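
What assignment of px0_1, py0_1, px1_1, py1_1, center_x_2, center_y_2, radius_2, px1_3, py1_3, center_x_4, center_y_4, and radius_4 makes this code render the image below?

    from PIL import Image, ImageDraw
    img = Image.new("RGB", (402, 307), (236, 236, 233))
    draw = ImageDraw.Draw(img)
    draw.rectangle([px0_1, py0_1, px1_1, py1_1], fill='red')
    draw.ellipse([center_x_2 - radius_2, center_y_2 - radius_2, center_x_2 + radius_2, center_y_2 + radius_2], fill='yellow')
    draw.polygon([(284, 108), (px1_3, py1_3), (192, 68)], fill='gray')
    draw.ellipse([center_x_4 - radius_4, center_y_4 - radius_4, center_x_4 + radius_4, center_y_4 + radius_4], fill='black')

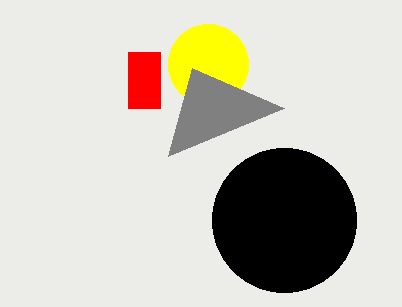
px0_1 = 128
py0_1 = 52
px1_1 = 160
py1_1 = 108
center_x_2 = 208
center_y_2 = 64
radius_2 = 40
px1_3 = 168
py1_3 = 156
center_x_4 = 284
center_y_4 = 220
radius_4 = 72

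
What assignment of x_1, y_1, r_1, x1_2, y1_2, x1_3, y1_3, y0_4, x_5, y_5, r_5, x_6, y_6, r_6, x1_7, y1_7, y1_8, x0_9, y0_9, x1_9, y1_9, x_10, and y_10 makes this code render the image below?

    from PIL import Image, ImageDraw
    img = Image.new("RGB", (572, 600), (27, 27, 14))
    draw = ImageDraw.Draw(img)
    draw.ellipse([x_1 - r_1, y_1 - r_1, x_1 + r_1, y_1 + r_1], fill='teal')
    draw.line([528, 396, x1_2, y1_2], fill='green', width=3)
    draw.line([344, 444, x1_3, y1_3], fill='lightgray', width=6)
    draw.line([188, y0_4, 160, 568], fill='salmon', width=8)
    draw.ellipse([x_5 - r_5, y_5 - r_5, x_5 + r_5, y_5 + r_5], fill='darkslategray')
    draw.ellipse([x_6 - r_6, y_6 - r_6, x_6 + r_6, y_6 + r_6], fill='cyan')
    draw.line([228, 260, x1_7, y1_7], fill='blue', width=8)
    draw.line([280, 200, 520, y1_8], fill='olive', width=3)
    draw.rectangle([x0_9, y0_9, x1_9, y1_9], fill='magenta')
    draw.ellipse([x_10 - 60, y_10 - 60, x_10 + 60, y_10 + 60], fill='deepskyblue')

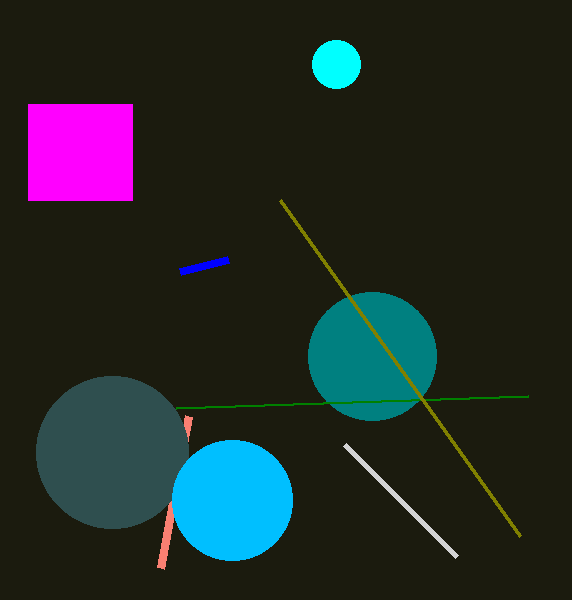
x_1 = 372
y_1 = 356
r_1 = 64
x1_2 = 176
y1_2 = 408
x1_3 = 456
y1_3 = 556
y0_4 = 416
x_5 = 112
y_5 = 452
r_5 = 76
x_6 = 336
y_6 = 64
r_6 = 24
x1_7 = 180
y1_7 = 272
y1_8 = 536
x0_9 = 28
y0_9 = 104
x1_9 = 132
y1_9 = 200
x_10 = 232
y_10 = 500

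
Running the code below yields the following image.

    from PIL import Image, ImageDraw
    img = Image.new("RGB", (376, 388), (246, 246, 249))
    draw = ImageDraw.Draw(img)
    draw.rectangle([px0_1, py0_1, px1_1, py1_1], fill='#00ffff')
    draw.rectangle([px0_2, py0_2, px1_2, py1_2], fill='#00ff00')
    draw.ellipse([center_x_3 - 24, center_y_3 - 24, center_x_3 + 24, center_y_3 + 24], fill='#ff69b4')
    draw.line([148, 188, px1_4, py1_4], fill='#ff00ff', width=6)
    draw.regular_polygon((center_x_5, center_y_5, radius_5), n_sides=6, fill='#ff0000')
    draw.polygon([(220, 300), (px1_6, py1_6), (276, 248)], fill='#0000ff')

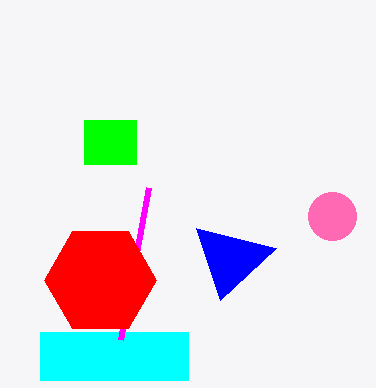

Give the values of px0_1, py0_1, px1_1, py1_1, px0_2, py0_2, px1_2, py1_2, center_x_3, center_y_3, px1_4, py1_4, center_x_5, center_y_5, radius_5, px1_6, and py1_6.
px0_1 = 40, py0_1 = 332, px1_1 = 188, py1_1 = 380, px0_2 = 84, py0_2 = 120, px1_2 = 136, py1_2 = 164, center_x_3 = 332, center_y_3 = 216, px1_4 = 120, py1_4 = 340, center_x_5 = 100, center_y_5 = 280, radius_5 = 56, px1_6 = 196, py1_6 = 228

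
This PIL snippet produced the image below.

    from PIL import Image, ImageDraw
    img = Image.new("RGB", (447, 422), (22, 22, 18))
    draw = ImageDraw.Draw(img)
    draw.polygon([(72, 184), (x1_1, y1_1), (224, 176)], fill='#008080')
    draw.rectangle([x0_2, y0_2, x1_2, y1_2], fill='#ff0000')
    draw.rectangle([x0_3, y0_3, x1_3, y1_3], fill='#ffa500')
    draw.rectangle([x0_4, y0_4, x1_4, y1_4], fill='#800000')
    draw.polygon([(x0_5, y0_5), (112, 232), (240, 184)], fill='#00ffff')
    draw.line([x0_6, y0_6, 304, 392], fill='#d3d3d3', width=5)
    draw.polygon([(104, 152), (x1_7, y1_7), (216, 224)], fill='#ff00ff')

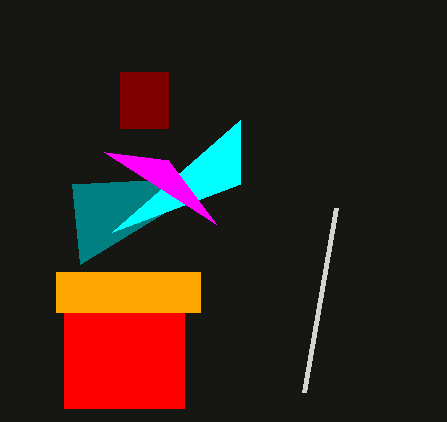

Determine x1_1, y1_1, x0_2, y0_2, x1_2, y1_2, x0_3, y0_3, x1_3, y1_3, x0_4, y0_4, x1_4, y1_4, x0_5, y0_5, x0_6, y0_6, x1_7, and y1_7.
x1_1 = 80; y1_1 = 264; x0_2 = 64; y0_2 = 272; x1_2 = 184; y1_2 = 408; x0_3 = 56; y0_3 = 272; x1_3 = 200; y1_3 = 312; x0_4 = 120; y0_4 = 72; x1_4 = 168; y1_4 = 128; x0_5 = 240; y0_5 = 120; x0_6 = 336; y0_6 = 208; x1_7 = 168; y1_7 = 160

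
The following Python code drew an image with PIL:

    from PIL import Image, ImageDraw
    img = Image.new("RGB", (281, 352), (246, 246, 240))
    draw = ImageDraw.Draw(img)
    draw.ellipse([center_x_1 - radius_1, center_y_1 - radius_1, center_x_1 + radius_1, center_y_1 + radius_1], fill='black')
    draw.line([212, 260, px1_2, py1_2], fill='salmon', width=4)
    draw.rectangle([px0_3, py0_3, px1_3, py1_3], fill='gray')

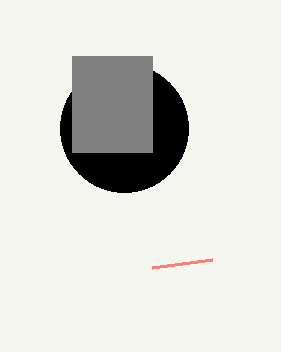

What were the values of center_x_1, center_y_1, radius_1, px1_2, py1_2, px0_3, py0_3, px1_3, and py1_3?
center_x_1 = 124; center_y_1 = 128; radius_1 = 64; px1_2 = 152; py1_2 = 268; px0_3 = 72; py0_3 = 56; px1_3 = 152; py1_3 = 152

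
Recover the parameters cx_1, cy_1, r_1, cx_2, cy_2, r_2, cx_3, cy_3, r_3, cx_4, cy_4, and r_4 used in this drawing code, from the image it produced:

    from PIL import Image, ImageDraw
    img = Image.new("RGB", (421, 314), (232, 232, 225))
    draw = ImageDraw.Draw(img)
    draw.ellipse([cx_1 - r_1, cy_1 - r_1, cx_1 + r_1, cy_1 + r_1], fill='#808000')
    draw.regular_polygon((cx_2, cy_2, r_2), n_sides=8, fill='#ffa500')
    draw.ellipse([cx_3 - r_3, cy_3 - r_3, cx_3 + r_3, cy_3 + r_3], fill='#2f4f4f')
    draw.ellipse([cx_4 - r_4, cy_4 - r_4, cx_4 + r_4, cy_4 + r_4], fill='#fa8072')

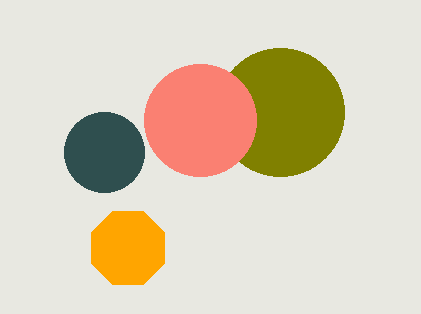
cx_1 = 280; cy_1 = 112; r_1 = 64; cx_2 = 128; cy_2 = 248; r_2 = 40; cx_3 = 104; cy_3 = 152; r_3 = 40; cx_4 = 200; cy_4 = 120; r_4 = 56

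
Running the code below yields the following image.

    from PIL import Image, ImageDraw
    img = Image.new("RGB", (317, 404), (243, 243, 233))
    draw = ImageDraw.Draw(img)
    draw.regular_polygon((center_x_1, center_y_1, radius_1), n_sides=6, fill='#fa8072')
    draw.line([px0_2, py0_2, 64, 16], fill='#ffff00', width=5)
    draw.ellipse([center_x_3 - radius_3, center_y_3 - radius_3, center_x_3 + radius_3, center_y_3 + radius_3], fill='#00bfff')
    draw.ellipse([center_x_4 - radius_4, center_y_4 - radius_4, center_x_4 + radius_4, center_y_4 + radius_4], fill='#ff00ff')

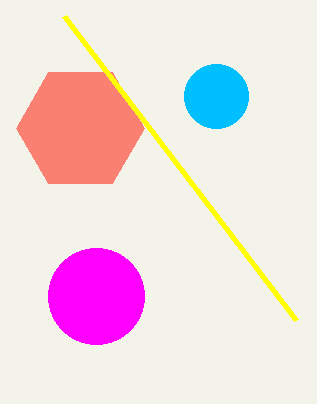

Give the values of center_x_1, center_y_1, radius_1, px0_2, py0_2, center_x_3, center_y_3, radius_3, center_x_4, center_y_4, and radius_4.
center_x_1 = 80
center_y_1 = 128
radius_1 = 64
px0_2 = 296
py0_2 = 320
center_x_3 = 216
center_y_3 = 96
radius_3 = 32
center_x_4 = 96
center_y_4 = 296
radius_4 = 48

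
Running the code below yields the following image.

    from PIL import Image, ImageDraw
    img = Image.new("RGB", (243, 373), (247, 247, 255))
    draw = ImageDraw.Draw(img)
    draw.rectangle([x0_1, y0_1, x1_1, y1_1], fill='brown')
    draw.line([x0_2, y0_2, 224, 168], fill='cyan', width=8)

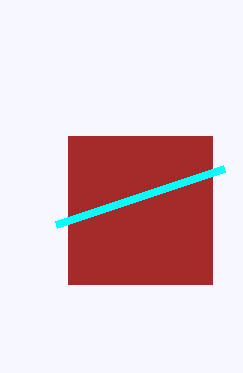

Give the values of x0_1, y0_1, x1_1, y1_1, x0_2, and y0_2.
x0_1 = 68
y0_1 = 136
x1_1 = 212
y1_1 = 284
x0_2 = 56
y0_2 = 224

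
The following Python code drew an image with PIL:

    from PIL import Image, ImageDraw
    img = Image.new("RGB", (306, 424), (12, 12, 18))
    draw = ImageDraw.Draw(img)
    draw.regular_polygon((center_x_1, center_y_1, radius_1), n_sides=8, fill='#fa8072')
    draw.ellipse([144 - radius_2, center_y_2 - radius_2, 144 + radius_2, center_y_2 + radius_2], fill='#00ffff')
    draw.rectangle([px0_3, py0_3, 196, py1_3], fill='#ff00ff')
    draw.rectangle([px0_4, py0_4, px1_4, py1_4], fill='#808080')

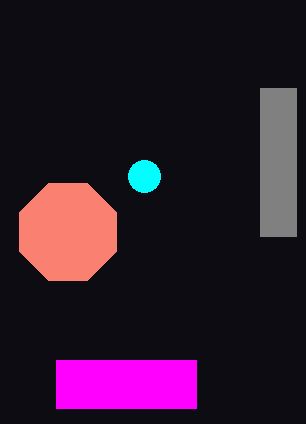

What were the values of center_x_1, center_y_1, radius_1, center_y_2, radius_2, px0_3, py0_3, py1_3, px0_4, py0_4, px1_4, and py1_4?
center_x_1 = 68, center_y_1 = 232, radius_1 = 52, center_y_2 = 176, radius_2 = 16, px0_3 = 56, py0_3 = 360, py1_3 = 408, px0_4 = 260, py0_4 = 88, px1_4 = 296, py1_4 = 236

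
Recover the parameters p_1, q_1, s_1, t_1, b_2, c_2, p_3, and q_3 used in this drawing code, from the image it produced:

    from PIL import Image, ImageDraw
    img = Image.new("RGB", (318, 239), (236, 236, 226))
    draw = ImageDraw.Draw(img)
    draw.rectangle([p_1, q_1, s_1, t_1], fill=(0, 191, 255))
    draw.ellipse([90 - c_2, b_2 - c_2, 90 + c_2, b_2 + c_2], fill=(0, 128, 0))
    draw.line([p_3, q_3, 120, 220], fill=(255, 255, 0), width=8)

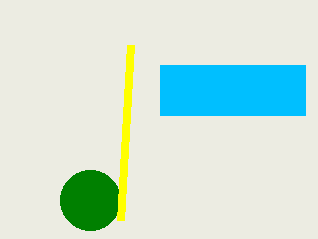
p_1 = 160, q_1 = 65, s_1 = 305, t_1 = 115, b_2 = 200, c_2 = 30, p_3 = 130, q_3 = 45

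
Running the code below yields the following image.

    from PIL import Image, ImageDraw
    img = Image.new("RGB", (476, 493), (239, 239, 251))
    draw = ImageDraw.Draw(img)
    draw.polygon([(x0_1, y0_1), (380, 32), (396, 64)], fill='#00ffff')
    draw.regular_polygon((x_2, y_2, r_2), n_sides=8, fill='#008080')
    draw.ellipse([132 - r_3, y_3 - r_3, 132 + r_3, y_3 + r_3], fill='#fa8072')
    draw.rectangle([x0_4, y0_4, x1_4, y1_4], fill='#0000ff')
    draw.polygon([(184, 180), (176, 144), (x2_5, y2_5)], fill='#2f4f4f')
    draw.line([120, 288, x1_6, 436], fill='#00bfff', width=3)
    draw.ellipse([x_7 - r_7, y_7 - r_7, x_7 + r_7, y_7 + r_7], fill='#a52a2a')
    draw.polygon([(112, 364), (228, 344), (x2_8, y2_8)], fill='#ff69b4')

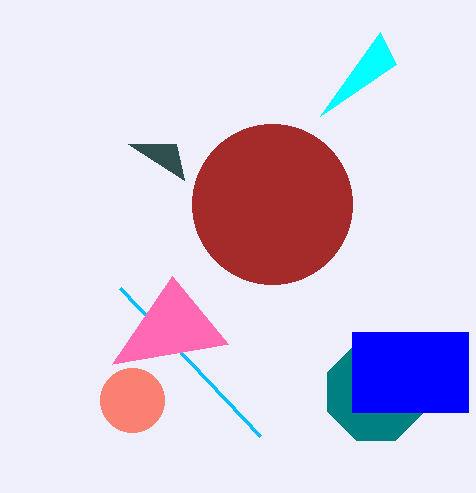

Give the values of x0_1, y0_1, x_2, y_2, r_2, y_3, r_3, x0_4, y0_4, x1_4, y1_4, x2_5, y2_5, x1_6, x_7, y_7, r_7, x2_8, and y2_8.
x0_1 = 320
y0_1 = 116
x_2 = 376
y_2 = 392
r_2 = 52
y_3 = 400
r_3 = 32
x0_4 = 352
y0_4 = 332
x1_4 = 468
y1_4 = 412
x2_5 = 128
y2_5 = 144
x1_6 = 260
x_7 = 272
y_7 = 204
r_7 = 80
x2_8 = 172
y2_8 = 276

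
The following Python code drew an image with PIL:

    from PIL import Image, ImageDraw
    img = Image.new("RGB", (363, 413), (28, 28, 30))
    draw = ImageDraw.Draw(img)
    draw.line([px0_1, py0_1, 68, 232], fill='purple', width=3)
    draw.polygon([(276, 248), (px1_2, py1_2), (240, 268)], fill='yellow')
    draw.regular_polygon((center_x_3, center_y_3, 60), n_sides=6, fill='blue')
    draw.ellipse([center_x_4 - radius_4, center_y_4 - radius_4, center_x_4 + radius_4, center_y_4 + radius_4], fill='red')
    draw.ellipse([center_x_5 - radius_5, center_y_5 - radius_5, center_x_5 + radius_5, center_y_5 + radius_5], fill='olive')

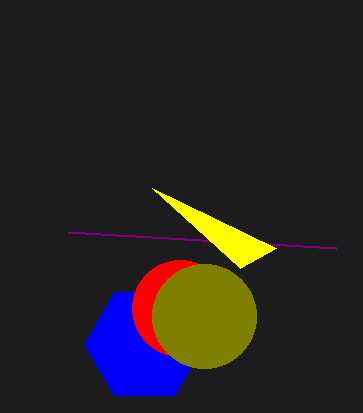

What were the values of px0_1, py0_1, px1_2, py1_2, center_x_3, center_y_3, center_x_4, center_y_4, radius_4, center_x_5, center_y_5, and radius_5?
px0_1 = 336, py0_1 = 248, px1_2 = 152, py1_2 = 188, center_x_3 = 144, center_y_3 = 344, center_x_4 = 180, center_y_4 = 308, radius_4 = 48, center_x_5 = 204, center_y_5 = 316, radius_5 = 52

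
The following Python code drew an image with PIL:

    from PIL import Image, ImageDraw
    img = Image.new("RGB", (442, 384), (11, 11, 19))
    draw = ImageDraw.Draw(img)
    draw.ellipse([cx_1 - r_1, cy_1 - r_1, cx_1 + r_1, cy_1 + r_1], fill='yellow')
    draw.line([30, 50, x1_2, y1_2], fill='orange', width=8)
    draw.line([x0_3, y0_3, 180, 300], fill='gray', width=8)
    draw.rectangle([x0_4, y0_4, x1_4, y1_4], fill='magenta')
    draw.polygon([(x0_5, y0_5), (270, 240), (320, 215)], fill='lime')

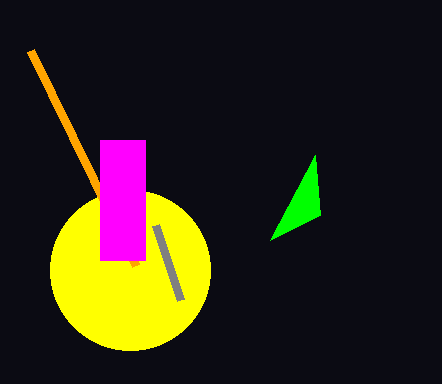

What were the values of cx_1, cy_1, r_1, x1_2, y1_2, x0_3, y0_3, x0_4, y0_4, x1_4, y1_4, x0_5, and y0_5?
cx_1 = 130; cy_1 = 270; r_1 = 80; x1_2 = 135; y1_2 = 265; x0_3 = 155; y0_3 = 225; x0_4 = 100; y0_4 = 140; x1_4 = 145; y1_4 = 260; x0_5 = 315; y0_5 = 155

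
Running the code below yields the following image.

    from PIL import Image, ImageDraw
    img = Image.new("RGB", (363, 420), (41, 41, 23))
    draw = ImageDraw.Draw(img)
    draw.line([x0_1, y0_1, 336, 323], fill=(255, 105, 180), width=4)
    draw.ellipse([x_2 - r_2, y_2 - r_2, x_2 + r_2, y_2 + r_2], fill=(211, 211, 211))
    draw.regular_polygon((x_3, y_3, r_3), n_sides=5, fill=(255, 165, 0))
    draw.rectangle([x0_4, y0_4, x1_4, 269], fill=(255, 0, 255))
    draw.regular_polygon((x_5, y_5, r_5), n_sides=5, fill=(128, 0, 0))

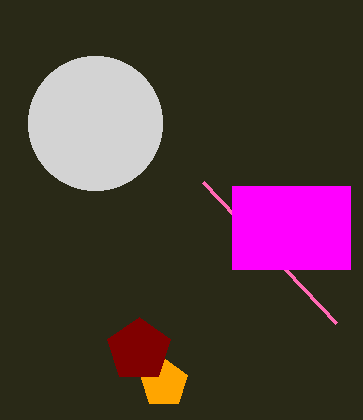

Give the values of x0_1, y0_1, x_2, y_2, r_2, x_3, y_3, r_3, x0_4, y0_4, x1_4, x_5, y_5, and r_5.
x0_1 = 203; y0_1 = 182; x_2 = 95; y_2 = 123; r_2 = 67; x_3 = 164; y_3 = 383; r_3 = 25; x0_4 = 232; y0_4 = 186; x1_4 = 350; x_5 = 139; y_5 = 350; r_5 = 33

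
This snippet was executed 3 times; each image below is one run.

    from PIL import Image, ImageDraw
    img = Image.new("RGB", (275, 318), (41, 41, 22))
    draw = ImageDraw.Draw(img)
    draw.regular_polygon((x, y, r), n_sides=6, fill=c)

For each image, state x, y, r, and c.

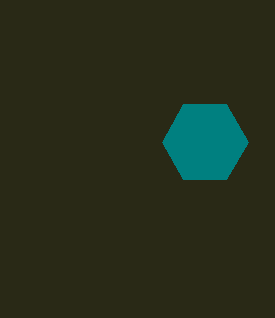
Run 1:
x = 205; y = 142; r = 43; c = 'teal'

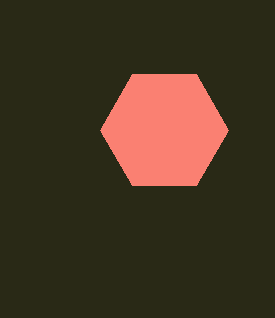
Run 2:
x = 164; y = 130; r = 64; c = 'salmon'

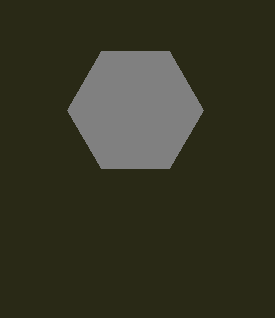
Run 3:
x = 135
y = 110
r = 68
c = 'gray'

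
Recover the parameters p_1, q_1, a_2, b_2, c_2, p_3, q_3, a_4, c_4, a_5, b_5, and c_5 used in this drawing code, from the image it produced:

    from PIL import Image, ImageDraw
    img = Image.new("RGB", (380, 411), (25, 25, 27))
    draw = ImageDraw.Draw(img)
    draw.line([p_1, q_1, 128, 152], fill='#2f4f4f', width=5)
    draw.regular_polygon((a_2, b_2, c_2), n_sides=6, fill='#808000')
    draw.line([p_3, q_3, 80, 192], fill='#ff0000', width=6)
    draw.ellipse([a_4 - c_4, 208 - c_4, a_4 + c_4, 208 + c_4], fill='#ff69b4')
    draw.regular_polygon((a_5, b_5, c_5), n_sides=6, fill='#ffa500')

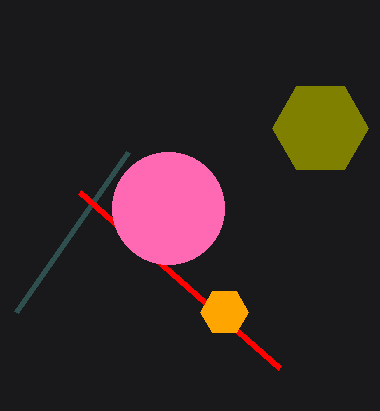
p_1 = 16; q_1 = 312; a_2 = 320; b_2 = 128; c_2 = 48; p_3 = 280; q_3 = 368; a_4 = 168; c_4 = 56; a_5 = 224; b_5 = 312; c_5 = 24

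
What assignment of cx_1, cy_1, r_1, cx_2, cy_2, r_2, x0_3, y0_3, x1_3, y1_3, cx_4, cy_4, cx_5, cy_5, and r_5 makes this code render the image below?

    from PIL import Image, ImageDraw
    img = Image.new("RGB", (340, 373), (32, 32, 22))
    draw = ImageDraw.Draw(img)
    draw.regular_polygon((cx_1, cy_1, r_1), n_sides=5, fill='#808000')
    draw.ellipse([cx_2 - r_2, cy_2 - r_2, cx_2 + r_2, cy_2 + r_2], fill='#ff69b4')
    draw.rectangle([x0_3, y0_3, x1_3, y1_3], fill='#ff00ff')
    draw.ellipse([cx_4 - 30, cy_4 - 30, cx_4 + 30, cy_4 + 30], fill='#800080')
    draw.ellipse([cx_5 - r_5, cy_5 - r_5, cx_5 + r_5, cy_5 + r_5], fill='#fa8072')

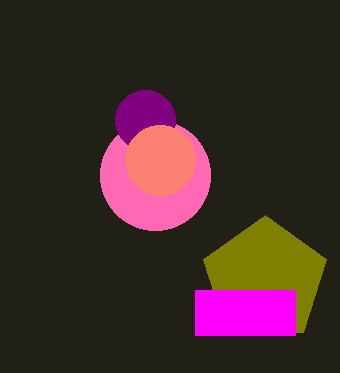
cx_1 = 265
cy_1 = 280
r_1 = 65
cx_2 = 155
cy_2 = 175
r_2 = 55
x0_3 = 195
y0_3 = 290
x1_3 = 295
y1_3 = 335
cx_4 = 145
cy_4 = 120
cx_5 = 160
cy_5 = 160
r_5 = 35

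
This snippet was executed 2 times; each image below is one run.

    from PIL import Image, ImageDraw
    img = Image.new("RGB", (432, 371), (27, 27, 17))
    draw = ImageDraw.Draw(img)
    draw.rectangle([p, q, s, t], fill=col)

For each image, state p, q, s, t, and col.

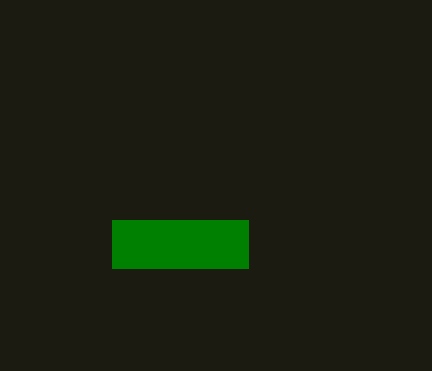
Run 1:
p = 112; q = 220; s = 248; t = 268; col = 'green'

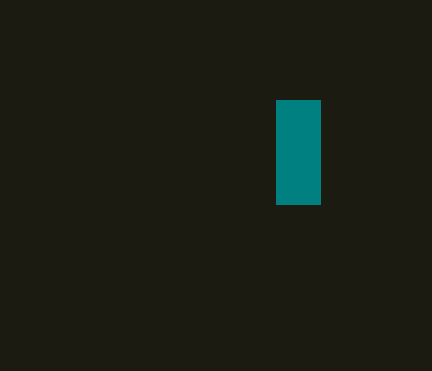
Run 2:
p = 276; q = 100; s = 320; t = 204; col = 'teal'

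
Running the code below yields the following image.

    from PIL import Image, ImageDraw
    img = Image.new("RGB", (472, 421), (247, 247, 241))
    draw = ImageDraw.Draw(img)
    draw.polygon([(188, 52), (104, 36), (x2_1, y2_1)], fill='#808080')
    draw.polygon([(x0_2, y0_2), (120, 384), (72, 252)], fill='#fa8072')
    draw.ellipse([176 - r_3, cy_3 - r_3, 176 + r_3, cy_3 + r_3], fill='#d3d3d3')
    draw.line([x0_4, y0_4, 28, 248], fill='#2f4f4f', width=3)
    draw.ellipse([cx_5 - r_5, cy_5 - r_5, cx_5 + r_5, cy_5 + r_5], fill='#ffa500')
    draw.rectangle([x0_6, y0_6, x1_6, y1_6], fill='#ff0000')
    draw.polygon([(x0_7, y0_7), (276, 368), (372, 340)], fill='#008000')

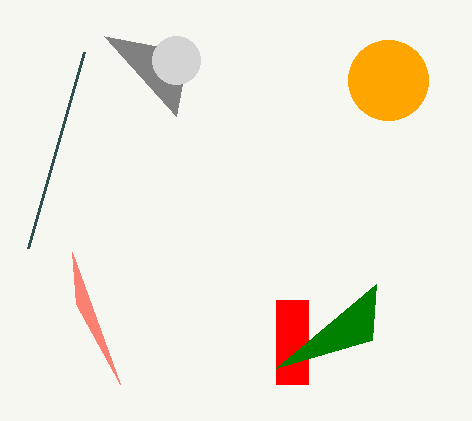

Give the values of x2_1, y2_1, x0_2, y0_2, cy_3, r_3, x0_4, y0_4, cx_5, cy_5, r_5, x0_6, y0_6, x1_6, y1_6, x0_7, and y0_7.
x2_1 = 176; y2_1 = 116; x0_2 = 76; y0_2 = 304; cy_3 = 60; r_3 = 24; x0_4 = 84; y0_4 = 52; cx_5 = 388; cy_5 = 80; r_5 = 40; x0_6 = 276; y0_6 = 300; x1_6 = 308; y1_6 = 384; x0_7 = 376; y0_7 = 284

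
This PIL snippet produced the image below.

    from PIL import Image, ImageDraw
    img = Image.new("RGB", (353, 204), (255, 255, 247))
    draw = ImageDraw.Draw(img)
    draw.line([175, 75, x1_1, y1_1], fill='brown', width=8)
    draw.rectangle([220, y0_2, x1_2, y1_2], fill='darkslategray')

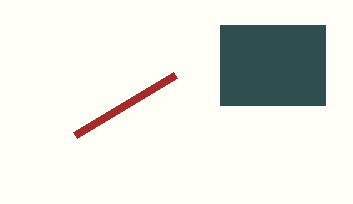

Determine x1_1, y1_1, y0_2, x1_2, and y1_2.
x1_1 = 75, y1_1 = 135, y0_2 = 25, x1_2 = 325, y1_2 = 105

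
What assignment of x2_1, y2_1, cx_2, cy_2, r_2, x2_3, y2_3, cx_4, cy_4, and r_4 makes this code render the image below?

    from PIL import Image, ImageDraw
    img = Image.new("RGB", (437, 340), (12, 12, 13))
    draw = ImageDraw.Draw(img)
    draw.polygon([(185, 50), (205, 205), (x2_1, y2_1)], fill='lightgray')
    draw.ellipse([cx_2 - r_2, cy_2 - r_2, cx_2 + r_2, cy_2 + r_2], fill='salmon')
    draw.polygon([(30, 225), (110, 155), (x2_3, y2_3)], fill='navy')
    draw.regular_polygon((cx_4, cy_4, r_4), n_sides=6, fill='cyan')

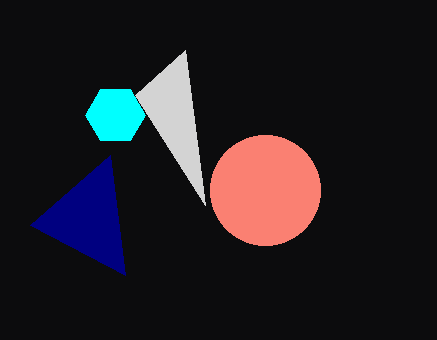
x2_1 = 135
y2_1 = 95
cx_2 = 265
cy_2 = 190
r_2 = 55
x2_3 = 125
y2_3 = 275
cx_4 = 115
cy_4 = 115
r_4 = 30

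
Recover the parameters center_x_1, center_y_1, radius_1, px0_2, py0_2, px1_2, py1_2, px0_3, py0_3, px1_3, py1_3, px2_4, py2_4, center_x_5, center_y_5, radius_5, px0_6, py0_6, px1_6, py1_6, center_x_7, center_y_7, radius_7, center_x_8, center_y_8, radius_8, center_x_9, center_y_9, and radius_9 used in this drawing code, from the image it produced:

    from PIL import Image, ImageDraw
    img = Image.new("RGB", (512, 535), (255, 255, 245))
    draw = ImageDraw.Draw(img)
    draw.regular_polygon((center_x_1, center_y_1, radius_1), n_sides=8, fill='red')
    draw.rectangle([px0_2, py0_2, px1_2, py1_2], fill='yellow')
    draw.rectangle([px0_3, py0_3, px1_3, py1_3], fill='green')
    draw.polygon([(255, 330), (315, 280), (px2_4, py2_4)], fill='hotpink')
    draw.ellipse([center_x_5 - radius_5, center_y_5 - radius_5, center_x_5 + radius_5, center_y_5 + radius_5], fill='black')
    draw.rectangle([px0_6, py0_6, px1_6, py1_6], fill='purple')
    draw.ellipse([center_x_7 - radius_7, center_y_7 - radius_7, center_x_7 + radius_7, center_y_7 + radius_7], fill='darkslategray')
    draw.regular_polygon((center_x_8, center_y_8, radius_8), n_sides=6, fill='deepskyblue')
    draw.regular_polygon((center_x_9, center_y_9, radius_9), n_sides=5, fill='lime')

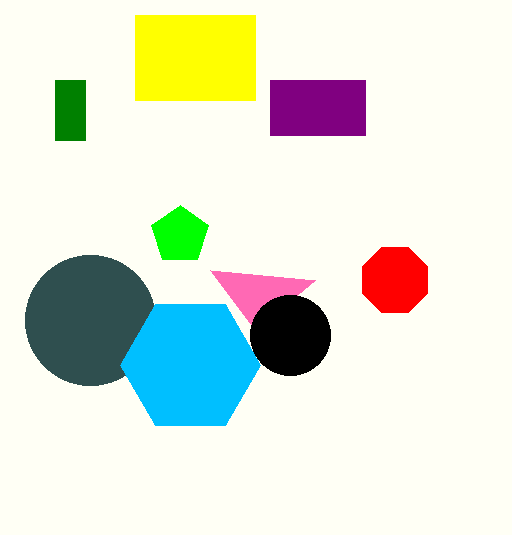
center_x_1 = 395
center_y_1 = 280
radius_1 = 35
px0_2 = 135
py0_2 = 15
px1_2 = 255
py1_2 = 100
px0_3 = 55
py0_3 = 80
px1_3 = 85
py1_3 = 140
px2_4 = 210
py2_4 = 270
center_x_5 = 290
center_y_5 = 335
radius_5 = 40
px0_6 = 270
py0_6 = 80
px1_6 = 365
py1_6 = 135
center_x_7 = 90
center_y_7 = 320
radius_7 = 65
center_x_8 = 190
center_y_8 = 365
radius_8 = 70
center_x_9 = 180
center_y_9 = 235
radius_9 = 30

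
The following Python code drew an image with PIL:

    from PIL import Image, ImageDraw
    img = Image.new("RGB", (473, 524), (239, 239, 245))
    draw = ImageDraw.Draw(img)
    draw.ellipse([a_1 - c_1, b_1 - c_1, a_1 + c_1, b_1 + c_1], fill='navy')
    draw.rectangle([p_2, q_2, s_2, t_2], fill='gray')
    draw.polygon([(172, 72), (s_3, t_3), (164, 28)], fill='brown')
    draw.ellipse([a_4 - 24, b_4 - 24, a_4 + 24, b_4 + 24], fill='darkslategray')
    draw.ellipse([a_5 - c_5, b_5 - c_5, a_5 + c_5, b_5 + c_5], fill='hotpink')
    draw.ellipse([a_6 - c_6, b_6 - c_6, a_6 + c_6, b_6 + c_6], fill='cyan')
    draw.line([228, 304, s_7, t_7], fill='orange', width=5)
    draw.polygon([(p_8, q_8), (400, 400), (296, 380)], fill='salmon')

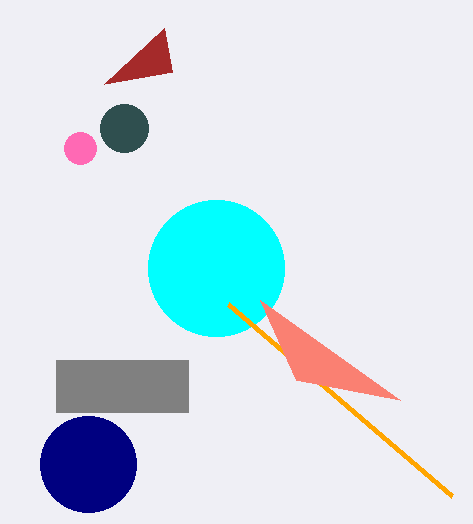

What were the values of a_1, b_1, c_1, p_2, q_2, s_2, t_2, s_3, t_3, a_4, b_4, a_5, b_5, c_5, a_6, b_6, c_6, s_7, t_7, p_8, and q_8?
a_1 = 88
b_1 = 464
c_1 = 48
p_2 = 56
q_2 = 360
s_2 = 188
t_2 = 412
s_3 = 104
t_3 = 84
a_4 = 124
b_4 = 128
a_5 = 80
b_5 = 148
c_5 = 16
a_6 = 216
b_6 = 268
c_6 = 68
s_7 = 452
t_7 = 496
p_8 = 260
q_8 = 300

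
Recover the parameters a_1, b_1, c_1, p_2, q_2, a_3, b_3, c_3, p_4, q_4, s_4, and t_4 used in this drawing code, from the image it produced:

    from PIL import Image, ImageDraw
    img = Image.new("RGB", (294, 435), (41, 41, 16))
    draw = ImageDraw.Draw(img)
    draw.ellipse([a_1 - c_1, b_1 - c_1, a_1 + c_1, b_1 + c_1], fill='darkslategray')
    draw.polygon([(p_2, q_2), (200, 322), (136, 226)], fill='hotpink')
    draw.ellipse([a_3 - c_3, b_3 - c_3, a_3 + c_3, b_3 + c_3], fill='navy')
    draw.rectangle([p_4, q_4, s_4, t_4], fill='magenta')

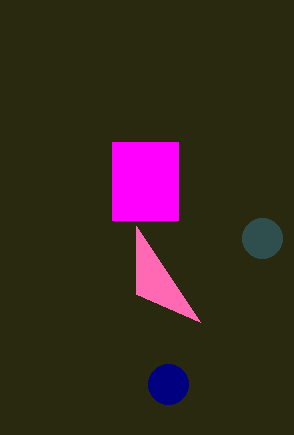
a_1 = 262; b_1 = 238; c_1 = 20; p_2 = 136; q_2 = 294; a_3 = 168; b_3 = 384; c_3 = 20; p_4 = 112; q_4 = 142; s_4 = 178; t_4 = 220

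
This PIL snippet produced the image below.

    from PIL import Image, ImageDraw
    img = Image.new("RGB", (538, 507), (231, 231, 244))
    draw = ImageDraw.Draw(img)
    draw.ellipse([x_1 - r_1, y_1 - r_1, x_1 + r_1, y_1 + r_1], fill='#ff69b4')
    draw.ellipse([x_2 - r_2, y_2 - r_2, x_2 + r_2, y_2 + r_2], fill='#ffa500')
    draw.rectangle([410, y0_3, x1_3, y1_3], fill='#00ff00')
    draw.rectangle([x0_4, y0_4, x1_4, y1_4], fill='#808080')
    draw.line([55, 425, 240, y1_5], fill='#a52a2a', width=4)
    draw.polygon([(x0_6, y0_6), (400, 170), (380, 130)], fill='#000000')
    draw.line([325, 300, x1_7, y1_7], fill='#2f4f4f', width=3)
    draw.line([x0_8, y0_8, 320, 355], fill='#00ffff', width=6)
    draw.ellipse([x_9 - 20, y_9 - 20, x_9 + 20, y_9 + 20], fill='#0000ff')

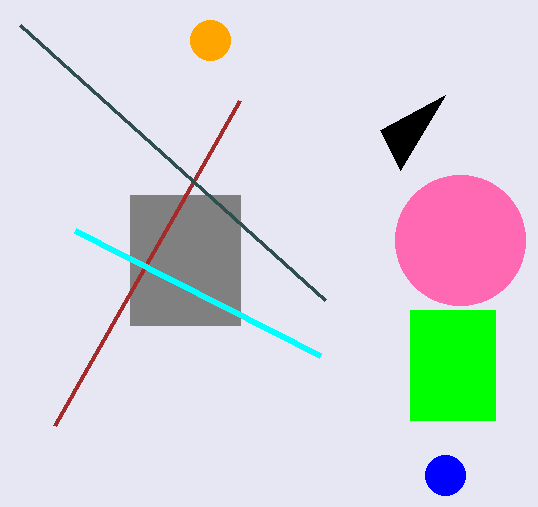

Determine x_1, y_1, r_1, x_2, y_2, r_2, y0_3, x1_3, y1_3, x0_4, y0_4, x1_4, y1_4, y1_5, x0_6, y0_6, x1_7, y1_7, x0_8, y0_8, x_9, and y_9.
x_1 = 460
y_1 = 240
r_1 = 65
x_2 = 210
y_2 = 40
r_2 = 20
y0_3 = 310
x1_3 = 495
y1_3 = 420
x0_4 = 130
y0_4 = 195
x1_4 = 240
y1_4 = 325
y1_5 = 100
x0_6 = 445
y0_6 = 95
x1_7 = 20
y1_7 = 25
x0_8 = 75
y0_8 = 230
x_9 = 445
y_9 = 475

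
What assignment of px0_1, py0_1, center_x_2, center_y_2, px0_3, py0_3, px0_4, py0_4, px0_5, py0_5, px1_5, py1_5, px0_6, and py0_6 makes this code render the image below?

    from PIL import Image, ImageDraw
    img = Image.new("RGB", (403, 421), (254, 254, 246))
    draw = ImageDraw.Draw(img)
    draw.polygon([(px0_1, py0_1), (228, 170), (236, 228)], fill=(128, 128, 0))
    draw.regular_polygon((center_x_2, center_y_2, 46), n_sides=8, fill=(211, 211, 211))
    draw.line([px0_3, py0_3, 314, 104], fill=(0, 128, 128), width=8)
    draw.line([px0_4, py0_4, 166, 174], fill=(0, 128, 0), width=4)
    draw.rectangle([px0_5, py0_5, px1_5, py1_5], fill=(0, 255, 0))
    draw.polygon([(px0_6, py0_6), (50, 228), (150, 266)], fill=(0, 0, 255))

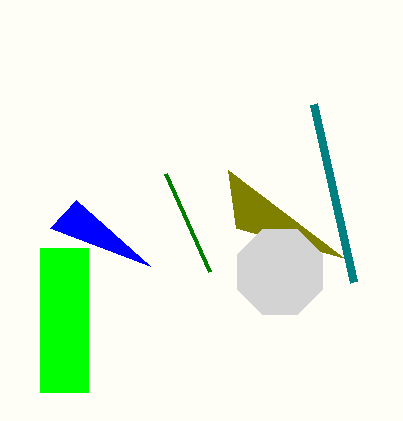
px0_1 = 344, py0_1 = 258, center_x_2 = 280, center_y_2 = 272, px0_3 = 354, py0_3 = 282, px0_4 = 210, py0_4 = 272, px0_5 = 40, py0_5 = 248, px1_5 = 88, py1_5 = 392, px0_6 = 76, py0_6 = 200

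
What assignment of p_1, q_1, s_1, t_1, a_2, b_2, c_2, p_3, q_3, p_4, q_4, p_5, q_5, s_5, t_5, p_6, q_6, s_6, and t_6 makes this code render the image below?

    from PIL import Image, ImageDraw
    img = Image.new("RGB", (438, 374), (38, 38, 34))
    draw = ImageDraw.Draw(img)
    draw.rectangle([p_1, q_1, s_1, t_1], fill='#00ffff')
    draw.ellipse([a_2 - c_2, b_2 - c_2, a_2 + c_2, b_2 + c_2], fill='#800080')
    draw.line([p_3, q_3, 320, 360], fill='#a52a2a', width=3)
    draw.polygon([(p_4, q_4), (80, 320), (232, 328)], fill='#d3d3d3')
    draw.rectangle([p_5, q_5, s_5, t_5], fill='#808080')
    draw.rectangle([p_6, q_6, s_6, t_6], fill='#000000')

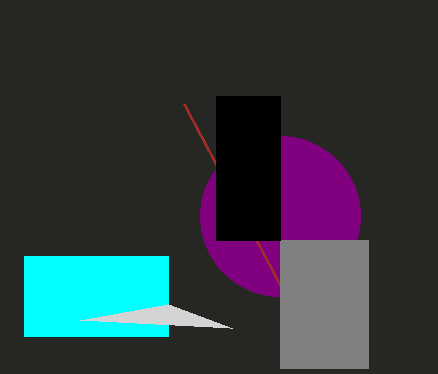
p_1 = 24, q_1 = 256, s_1 = 168, t_1 = 336, a_2 = 280, b_2 = 216, c_2 = 80, p_3 = 184, q_3 = 104, p_4 = 168, q_4 = 304, p_5 = 280, q_5 = 240, s_5 = 368, t_5 = 368, p_6 = 216, q_6 = 96, s_6 = 280, t_6 = 240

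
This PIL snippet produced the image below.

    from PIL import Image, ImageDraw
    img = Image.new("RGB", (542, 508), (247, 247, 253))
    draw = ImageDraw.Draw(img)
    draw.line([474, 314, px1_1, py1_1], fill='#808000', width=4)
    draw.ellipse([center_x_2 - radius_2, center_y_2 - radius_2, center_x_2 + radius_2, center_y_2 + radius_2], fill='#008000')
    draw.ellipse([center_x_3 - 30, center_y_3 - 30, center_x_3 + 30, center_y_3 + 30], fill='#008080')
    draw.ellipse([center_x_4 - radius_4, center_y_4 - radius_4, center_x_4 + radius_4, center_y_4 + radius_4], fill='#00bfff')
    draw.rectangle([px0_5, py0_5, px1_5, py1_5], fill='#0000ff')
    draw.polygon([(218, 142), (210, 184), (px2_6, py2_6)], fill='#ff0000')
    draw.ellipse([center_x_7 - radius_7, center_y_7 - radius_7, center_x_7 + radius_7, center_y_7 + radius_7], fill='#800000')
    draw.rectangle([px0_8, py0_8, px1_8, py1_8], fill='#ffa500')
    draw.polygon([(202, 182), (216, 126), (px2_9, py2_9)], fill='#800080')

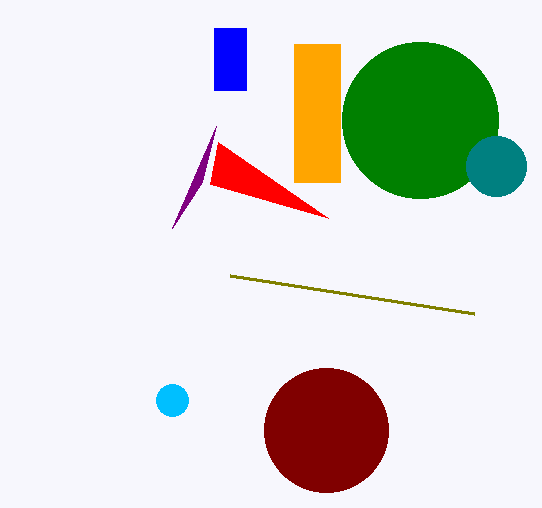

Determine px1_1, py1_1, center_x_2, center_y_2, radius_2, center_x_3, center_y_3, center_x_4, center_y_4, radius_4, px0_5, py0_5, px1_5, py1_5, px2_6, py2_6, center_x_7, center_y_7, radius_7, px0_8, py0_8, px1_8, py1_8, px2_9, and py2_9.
px1_1 = 230, py1_1 = 276, center_x_2 = 420, center_y_2 = 120, radius_2 = 78, center_x_3 = 496, center_y_3 = 166, center_x_4 = 172, center_y_4 = 400, radius_4 = 16, px0_5 = 214, py0_5 = 28, px1_5 = 246, py1_5 = 90, px2_6 = 328, py2_6 = 218, center_x_7 = 326, center_y_7 = 430, radius_7 = 62, px0_8 = 294, py0_8 = 44, px1_8 = 340, py1_8 = 182, px2_9 = 172, py2_9 = 228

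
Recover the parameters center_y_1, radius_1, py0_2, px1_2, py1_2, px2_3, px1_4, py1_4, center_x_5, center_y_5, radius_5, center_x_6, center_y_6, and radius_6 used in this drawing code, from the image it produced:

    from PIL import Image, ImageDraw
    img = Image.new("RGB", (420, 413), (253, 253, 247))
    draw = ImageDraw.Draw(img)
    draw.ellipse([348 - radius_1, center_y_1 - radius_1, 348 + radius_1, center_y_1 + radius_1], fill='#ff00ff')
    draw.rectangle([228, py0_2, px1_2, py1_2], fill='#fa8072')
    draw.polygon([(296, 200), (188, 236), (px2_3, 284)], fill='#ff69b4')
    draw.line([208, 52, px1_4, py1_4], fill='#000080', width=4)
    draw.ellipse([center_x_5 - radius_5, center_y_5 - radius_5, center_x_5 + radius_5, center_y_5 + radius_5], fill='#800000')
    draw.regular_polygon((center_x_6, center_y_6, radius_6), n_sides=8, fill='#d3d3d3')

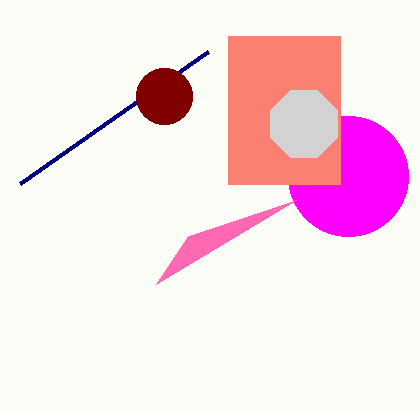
center_y_1 = 176
radius_1 = 60
py0_2 = 36
px1_2 = 340
py1_2 = 184
px2_3 = 156
px1_4 = 20
py1_4 = 184
center_x_5 = 164
center_y_5 = 96
radius_5 = 28
center_x_6 = 304
center_y_6 = 124
radius_6 = 36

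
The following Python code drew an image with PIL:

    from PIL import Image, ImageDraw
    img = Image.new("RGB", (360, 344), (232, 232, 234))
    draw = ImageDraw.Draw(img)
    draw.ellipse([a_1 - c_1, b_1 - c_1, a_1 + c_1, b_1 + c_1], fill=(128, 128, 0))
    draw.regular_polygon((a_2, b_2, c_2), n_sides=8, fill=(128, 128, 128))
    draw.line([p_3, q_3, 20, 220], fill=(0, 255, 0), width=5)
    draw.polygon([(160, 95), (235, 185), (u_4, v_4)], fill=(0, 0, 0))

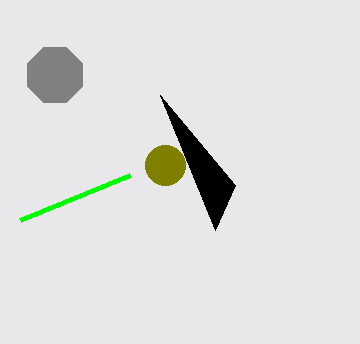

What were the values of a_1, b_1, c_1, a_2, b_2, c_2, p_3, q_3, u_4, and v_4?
a_1 = 165
b_1 = 165
c_1 = 20
a_2 = 55
b_2 = 75
c_2 = 30
p_3 = 130
q_3 = 175
u_4 = 215
v_4 = 230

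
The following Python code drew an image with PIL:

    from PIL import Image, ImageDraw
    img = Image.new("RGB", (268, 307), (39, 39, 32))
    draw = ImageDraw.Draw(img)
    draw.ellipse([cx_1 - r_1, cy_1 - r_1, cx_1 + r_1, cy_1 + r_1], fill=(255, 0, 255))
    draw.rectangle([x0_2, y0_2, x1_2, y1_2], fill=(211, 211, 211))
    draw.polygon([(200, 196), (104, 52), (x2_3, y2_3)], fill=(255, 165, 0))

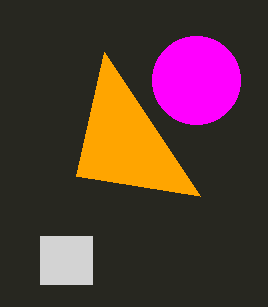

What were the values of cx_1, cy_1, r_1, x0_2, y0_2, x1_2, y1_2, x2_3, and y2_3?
cx_1 = 196; cy_1 = 80; r_1 = 44; x0_2 = 40; y0_2 = 236; x1_2 = 92; y1_2 = 284; x2_3 = 76; y2_3 = 176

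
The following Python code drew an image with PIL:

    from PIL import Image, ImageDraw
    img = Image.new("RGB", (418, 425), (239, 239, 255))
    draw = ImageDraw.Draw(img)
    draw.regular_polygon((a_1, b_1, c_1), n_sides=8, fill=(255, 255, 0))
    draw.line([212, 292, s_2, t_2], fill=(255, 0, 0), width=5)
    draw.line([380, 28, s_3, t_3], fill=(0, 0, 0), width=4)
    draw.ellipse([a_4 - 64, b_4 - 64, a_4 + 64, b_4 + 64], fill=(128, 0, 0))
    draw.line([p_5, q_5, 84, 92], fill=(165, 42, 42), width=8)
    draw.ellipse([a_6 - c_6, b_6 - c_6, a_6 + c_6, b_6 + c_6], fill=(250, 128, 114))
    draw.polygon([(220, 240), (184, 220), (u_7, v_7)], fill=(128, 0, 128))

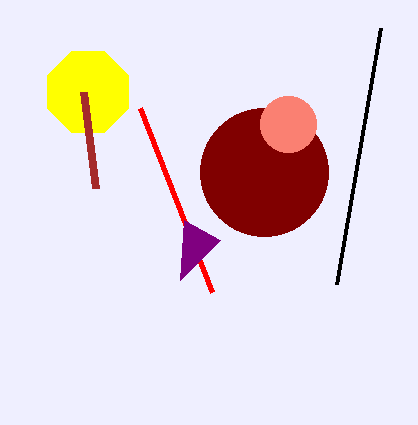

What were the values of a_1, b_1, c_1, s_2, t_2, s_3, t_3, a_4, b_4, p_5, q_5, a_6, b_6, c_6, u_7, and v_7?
a_1 = 88
b_1 = 92
c_1 = 44
s_2 = 140
t_2 = 108
s_3 = 336
t_3 = 284
a_4 = 264
b_4 = 172
p_5 = 96
q_5 = 188
a_6 = 288
b_6 = 124
c_6 = 28
u_7 = 180
v_7 = 280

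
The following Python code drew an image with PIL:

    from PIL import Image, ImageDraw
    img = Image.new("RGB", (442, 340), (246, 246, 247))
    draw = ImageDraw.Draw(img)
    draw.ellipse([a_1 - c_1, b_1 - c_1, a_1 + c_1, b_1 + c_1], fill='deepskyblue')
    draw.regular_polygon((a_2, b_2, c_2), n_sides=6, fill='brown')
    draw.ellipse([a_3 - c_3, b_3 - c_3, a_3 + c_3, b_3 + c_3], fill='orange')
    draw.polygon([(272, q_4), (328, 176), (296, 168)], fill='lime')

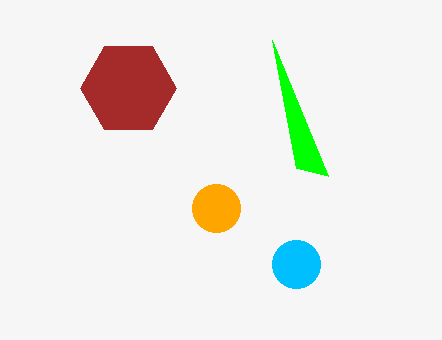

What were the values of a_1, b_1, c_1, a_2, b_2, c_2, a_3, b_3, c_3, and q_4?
a_1 = 296, b_1 = 264, c_1 = 24, a_2 = 128, b_2 = 88, c_2 = 48, a_3 = 216, b_3 = 208, c_3 = 24, q_4 = 40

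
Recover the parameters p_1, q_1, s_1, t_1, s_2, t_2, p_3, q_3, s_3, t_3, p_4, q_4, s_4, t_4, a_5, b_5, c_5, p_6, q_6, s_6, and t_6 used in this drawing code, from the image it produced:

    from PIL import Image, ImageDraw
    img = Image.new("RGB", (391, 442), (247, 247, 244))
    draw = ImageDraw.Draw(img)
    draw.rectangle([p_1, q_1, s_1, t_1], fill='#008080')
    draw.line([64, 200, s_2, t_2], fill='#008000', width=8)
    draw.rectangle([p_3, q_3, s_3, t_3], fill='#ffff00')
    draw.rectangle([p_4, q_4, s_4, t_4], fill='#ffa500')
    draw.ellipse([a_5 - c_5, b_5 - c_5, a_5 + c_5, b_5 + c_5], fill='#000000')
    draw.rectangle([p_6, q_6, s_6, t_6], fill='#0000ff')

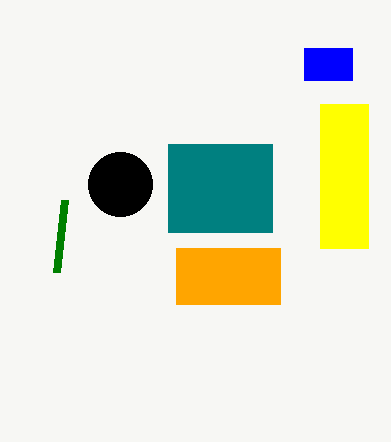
p_1 = 168; q_1 = 144; s_1 = 272; t_1 = 232; s_2 = 56; t_2 = 272; p_3 = 320; q_3 = 104; s_3 = 368; t_3 = 248; p_4 = 176; q_4 = 248; s_4 = 280; t_4 = 304; a_5 = 120; b_5 = 184; c_5 = 32; p_6 = 304; q_6 = 48; s_6 = 352; t_6 = 80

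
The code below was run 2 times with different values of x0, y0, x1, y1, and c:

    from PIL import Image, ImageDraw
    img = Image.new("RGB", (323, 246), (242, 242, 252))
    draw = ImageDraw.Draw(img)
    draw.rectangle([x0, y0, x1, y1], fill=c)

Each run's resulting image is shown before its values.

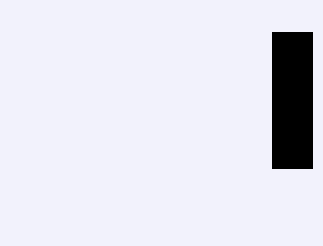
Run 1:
x0 = 272
y0 = 32
x1 = 312
y1 = 168
c = 'black'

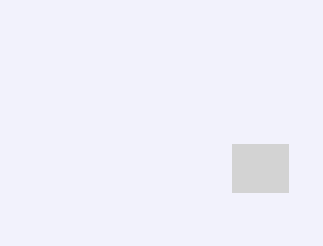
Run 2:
x0 = 232, y0 = 144, x1 = 288, y1 = 192, c = 'lightgray'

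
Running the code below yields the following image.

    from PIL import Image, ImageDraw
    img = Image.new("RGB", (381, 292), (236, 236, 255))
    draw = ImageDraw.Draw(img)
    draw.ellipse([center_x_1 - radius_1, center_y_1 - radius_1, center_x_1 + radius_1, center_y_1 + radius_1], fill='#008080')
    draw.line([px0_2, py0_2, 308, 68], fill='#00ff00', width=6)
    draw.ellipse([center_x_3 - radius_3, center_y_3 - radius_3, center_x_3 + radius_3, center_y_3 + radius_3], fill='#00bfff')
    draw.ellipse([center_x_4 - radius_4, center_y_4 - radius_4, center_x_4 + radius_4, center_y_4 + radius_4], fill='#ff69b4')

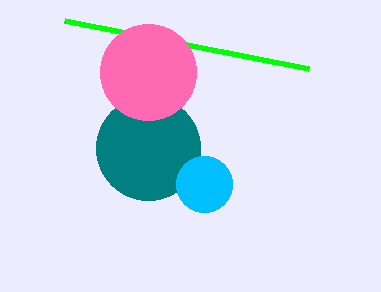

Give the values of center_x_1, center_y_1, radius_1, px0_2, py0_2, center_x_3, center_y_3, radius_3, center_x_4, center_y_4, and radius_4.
center_x_1 = 148
center_y_1 = 148
radius_1 = 52
px0_2 = 64
py0_2 = 20
center_x_3 = 204
center_y_3 = 184
radius_3 = 28
center_x_4 = 148
center_y_4 = 72
radius_4 = 48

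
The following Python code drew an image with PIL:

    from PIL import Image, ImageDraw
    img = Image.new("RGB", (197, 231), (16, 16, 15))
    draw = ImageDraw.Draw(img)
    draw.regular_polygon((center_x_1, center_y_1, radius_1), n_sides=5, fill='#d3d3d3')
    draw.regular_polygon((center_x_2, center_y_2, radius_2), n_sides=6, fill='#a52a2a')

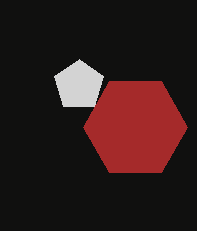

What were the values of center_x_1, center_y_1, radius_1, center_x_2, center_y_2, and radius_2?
center_x_1 = 79; center_y_1 = 85; radius_1 = 26; center_x_2 = 135; center_y_2 = 127; radius_2 = 52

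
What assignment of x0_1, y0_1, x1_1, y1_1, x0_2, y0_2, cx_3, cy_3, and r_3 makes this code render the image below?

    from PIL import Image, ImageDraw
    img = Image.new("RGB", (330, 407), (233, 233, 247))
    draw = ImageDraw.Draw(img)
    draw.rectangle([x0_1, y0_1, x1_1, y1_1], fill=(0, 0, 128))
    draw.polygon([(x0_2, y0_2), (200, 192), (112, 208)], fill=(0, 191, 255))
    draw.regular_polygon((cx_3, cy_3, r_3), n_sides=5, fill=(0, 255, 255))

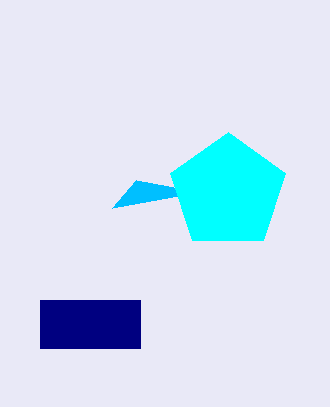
x0_1 = 40; y0_1 = 300; x1_1 = 140; y1_1 = 348; x0_2 = 136; y0_2 = 180; cx_3 = 228; cy_3 = 192; r_3 = 60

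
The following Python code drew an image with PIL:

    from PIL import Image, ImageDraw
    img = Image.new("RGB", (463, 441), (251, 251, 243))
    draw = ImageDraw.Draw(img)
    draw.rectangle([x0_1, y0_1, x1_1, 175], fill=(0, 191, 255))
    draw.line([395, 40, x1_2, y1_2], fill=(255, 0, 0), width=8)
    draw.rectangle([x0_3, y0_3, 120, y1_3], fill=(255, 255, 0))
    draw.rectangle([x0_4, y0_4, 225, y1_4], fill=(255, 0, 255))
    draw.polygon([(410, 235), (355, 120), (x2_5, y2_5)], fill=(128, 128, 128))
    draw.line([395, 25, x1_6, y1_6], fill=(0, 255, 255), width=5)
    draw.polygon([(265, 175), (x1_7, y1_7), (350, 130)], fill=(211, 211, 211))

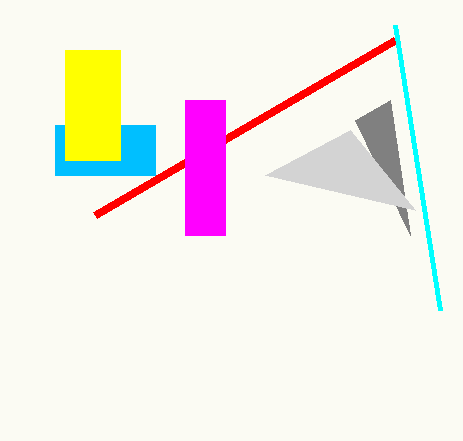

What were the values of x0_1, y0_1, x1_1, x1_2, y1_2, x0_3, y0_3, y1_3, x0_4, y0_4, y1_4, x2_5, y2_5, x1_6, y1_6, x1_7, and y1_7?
x0_1 = 55; y0_1 = 125; x1_1 = 155; x1_2 = 95; y1_2 = 215; x0_3 = 65; y0_3 = 50; y1_3 = 160; x0_4 = 185; y0_4 = 100; y1_4 = 235; x2_5 = 390; y2_5 = 100; x1_6 = 440; y1_6 = 310; x1_7 = 415; y1_7 = 210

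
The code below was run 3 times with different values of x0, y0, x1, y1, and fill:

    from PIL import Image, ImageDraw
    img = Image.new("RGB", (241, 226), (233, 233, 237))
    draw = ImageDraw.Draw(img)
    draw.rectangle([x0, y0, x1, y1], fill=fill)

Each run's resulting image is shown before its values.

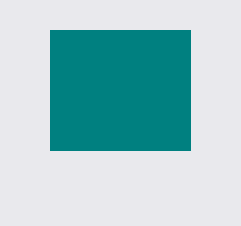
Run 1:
x0 = 50; y0 = 30; x1 = 190; y1 = 150; fill = 'teal'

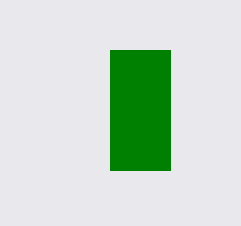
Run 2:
x0 = 110, y0 = 50, x1 = 170, y1 = 170, fill = 'green'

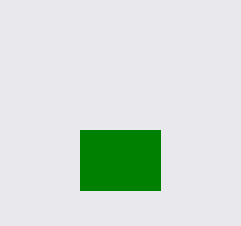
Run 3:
x0 = 80, y0 = 130, x1 = 160, y1 = 190, fill = 'green'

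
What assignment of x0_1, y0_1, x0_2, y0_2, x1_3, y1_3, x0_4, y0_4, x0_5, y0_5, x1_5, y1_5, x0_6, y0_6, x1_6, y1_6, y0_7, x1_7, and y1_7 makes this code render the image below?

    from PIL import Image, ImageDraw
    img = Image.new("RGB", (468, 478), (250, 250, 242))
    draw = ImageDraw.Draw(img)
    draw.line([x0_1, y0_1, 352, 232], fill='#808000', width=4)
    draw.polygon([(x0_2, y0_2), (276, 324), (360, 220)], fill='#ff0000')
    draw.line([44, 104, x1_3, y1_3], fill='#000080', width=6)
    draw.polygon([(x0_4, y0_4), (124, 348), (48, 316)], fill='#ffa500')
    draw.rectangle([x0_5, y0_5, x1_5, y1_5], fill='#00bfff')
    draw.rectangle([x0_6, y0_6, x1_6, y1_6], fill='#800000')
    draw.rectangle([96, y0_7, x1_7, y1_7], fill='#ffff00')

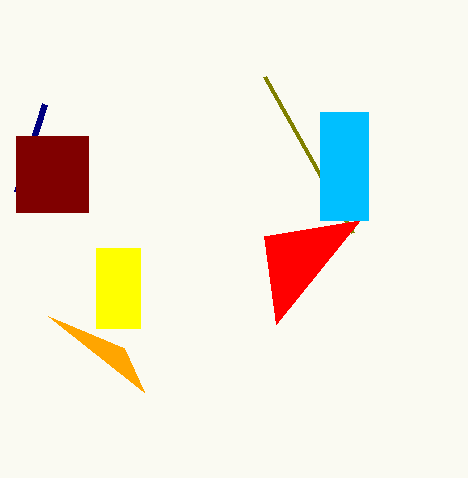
x0_1 = 264
y0_1 = 76
x0_2 = 264
y0_2 = 236
x1_3 = 16
y1_3 = 192
x0_4 = 144
y0_4 = 392
x0_5 = 320
y0_5 = 112
x1_5 = 368
y1_5 = 220
x0_6 = 16
y0_6 = 136
x1_6 = 88
y1_6 = 212
y0_7 = 248
x1_7 = 140
y1_7 = 328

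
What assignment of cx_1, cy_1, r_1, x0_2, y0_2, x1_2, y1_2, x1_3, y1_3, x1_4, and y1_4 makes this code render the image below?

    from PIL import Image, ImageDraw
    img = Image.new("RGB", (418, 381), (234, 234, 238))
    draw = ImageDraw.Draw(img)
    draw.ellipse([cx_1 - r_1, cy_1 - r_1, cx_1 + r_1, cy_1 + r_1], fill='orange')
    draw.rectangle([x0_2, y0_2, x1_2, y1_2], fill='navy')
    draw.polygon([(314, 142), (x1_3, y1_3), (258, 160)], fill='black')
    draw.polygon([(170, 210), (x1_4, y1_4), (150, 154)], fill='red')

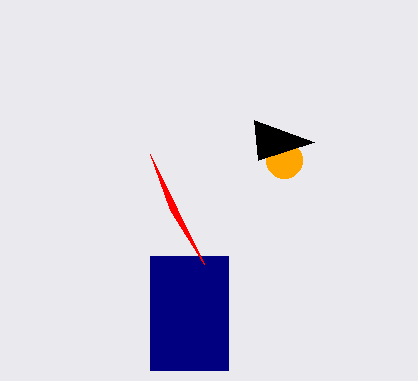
cx_1 = 284, cy_1 = 160, r_1 = 18, x0_2 = 150, y0_2 = 256, x1_2 = 228, y1_2 = 370, x1_3 = 254, y1_3 = 120, x1_4 = 204, y1_4 = 264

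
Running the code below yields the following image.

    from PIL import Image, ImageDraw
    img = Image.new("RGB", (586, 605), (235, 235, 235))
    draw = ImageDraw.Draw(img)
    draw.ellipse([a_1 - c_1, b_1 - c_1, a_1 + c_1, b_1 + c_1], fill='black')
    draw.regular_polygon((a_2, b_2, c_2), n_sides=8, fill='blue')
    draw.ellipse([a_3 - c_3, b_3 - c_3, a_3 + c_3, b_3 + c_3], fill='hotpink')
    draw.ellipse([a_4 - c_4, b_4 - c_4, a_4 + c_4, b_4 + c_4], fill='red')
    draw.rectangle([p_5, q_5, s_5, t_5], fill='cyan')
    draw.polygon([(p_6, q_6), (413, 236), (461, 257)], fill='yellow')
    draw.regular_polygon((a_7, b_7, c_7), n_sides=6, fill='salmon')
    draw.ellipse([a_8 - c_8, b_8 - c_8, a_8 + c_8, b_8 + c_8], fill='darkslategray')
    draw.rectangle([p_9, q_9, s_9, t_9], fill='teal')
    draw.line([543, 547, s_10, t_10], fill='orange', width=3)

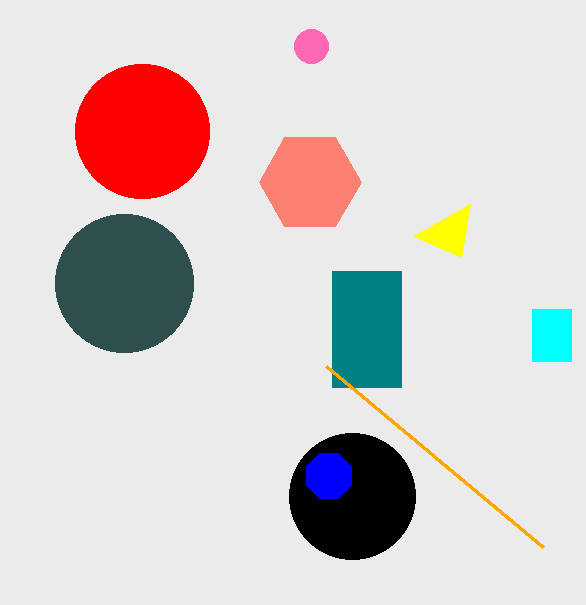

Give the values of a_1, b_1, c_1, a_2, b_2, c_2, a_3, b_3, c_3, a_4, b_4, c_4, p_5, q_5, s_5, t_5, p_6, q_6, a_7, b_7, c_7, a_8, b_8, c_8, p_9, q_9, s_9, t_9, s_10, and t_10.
a_1 = 352
b_1 = 496
c_1 = 63
a_2 = 329
b_2 = 476
c_2 = 24
a_3 = 311
b_3 = 46
c_3 = 17
a_4 = 142
b_4 = 131
c_4 = 67
p_5 = 532
q_5 = 309
s_5 = 571
t_5 = 361
p_6 = 470
q_6 = 204
a_7 = 310
b_7 = 182
c_7 = 51
a_8 = 124
b_8 = 283
c_8 = 69
p_9 = 332
q_9 = 271
s_9 = 401
t_9 = 387
s_10 = 326
t_10 = 366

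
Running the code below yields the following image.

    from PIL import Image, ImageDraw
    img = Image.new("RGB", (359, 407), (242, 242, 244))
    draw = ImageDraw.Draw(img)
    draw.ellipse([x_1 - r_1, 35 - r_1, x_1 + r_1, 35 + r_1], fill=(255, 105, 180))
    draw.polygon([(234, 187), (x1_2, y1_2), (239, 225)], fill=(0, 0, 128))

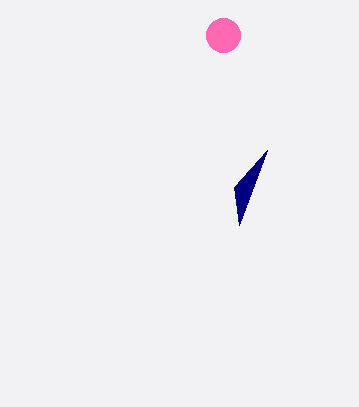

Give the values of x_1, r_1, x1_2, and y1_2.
x_1 = 223; r_1 = 17; x1_2 = 267; y1_2 = 150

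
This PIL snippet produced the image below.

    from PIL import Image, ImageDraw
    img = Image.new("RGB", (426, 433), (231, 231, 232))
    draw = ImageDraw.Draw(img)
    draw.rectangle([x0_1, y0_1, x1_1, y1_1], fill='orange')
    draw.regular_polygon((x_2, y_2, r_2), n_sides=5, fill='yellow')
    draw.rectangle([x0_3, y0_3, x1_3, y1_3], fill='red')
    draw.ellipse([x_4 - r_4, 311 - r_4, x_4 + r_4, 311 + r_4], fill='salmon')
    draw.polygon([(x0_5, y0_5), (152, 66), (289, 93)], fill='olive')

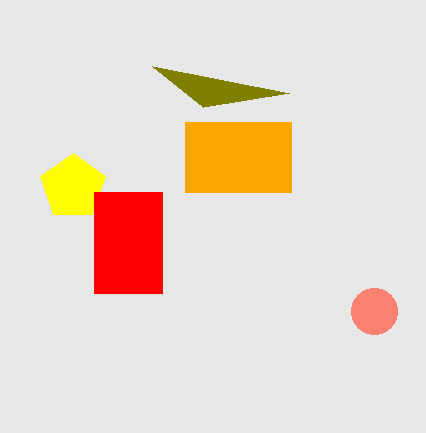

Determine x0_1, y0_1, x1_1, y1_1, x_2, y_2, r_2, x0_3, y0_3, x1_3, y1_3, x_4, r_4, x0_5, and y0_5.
x0_1 = 185
y0_1 = 122
x1_1 = 291
y1_1 = 192
x_2 = 73
y_2 = 187
r_2 = 34
x0_3 = 94
y0_3 = 192
x1_3 = 162
y1_3 = 293
x_4 = 374
r_4 = 23
x0_5 = 203
y0_5 = 107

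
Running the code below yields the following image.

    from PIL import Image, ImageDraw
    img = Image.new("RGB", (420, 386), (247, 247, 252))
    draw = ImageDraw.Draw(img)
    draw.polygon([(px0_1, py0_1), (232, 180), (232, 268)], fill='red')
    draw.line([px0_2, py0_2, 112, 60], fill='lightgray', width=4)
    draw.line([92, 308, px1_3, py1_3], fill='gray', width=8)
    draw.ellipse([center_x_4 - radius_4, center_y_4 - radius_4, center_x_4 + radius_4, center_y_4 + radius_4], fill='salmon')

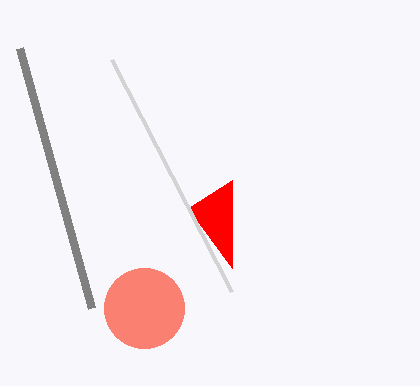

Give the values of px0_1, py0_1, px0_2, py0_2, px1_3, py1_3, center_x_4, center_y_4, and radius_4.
px0_1 = 188; py0_1 = 208; px0_2 = 232; py0_2 = 292; px1_3 = 20; py1_3 = 48; center_x_4 = 144; center_y_4 = 308; radius_4 = 40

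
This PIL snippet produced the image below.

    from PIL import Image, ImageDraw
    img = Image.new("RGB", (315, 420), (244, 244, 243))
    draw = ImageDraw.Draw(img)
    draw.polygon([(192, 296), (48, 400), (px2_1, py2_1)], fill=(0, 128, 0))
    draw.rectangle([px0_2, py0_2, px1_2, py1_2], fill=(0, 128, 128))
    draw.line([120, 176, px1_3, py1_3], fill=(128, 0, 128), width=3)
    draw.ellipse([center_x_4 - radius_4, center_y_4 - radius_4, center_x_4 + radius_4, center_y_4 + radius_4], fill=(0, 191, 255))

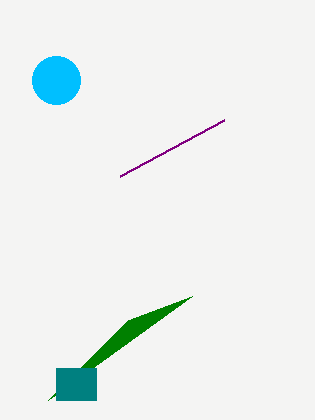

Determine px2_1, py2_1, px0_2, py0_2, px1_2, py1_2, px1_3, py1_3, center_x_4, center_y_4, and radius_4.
px2_1 = 128, py2_1 = 320, px0_2 = 56, py0_2 = 368, px1_2 = 96, py1_2 = 400, px1_3 = 224, py1_3 = 120, center_x_4 = 56, center_y_4 = 80, radius_4 = 24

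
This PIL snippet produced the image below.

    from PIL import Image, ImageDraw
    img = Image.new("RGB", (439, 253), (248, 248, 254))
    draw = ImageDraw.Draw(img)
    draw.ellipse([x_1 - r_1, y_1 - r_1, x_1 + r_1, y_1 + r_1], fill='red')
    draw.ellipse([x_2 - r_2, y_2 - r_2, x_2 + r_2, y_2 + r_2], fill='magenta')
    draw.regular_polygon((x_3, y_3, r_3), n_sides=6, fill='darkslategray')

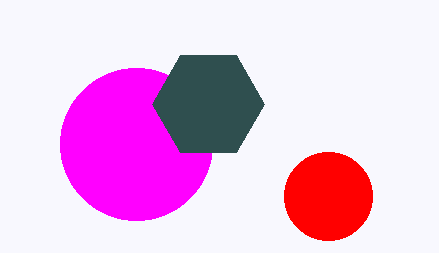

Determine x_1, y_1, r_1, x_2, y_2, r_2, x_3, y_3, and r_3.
x_1 = 328
y_1 = 196
r_1 = 44
x_2 = 136
y_2 = 144
r_2 = 76
x_3 = 208
y_3 = 104
r_3 = 56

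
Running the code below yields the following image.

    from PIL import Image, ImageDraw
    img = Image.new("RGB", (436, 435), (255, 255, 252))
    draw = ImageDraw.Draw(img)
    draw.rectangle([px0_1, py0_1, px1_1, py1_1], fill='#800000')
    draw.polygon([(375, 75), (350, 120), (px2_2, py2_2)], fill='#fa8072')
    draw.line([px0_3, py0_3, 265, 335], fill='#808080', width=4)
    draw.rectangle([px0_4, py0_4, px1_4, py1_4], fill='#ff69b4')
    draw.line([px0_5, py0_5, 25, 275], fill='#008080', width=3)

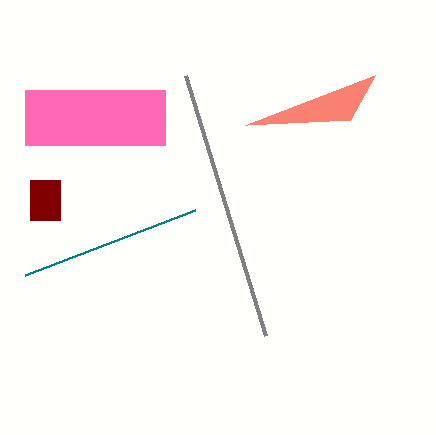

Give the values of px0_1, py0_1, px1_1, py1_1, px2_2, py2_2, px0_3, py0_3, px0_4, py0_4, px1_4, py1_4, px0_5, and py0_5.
px0_1 = 30, py0_1 = 180, px1_1 = 60, py1_1 = 220, px2_2 = 245, py2_2 = 125, px0_3 = 185, py0_3 = 75, px0_4 = 25, py0_4 = 90, px1_4 = 165, py1_4 = 145, px0_5 = 195, py0_5 = 210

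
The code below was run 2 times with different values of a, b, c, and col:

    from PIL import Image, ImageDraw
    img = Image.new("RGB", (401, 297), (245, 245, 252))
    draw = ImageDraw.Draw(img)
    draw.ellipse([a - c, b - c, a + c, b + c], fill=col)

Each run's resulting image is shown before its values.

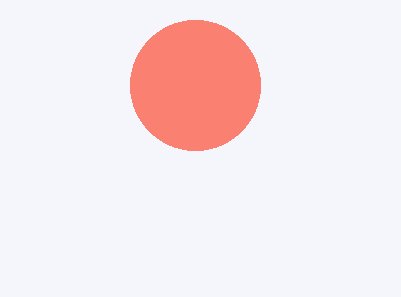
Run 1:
a = 195
b = 85
c = 65
col = 'salmon'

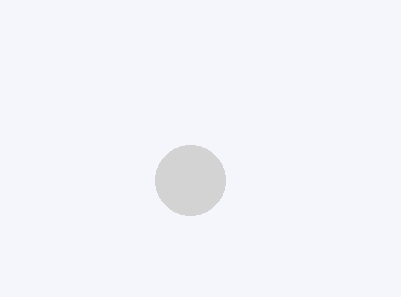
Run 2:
a = 190, b = 180, c = 35, col = 'lightgray'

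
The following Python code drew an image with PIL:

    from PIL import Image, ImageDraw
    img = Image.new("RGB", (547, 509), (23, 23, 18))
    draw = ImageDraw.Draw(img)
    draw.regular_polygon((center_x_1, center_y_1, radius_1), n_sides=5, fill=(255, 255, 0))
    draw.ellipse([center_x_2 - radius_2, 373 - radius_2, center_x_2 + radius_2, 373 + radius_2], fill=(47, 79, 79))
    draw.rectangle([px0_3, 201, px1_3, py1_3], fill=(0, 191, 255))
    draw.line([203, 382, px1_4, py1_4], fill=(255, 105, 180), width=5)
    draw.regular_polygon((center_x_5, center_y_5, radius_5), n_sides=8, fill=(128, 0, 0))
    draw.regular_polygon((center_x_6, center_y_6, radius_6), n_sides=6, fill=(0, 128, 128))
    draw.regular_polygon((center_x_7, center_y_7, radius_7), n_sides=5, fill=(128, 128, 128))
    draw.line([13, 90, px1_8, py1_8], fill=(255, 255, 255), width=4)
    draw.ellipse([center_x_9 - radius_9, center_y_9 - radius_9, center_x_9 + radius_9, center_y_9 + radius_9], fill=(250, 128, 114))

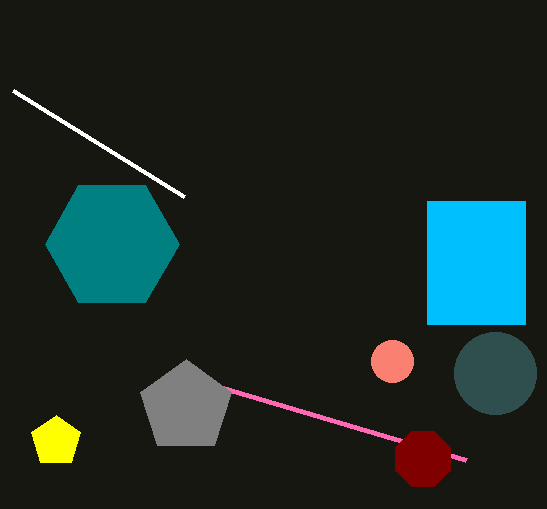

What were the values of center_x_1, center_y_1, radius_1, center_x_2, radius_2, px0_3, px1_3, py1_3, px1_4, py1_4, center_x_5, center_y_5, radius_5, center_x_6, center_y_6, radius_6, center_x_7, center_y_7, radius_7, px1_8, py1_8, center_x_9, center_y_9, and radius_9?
center_x_1 = 56, center_y_1 = 441, radius_1 = 26, center_x_2 = 495, radius_2 = 41, px0_3 = 427, px1_3 = 525, py1_3 = 324, px1_4 = 466, py1_4 = 460, center_x_5 = 423, center_y_5 = 459, radius_5 = 30, center_x_6 = 112, center_y_6 = 244, radius_6 = 67, center_x_7 = 186, center_y_7 = 407, radius_7 = 48, px1_8 = 184, py1_8 = 196, center_x_9 = 392, center_y_9 = 361, radius_9 = 21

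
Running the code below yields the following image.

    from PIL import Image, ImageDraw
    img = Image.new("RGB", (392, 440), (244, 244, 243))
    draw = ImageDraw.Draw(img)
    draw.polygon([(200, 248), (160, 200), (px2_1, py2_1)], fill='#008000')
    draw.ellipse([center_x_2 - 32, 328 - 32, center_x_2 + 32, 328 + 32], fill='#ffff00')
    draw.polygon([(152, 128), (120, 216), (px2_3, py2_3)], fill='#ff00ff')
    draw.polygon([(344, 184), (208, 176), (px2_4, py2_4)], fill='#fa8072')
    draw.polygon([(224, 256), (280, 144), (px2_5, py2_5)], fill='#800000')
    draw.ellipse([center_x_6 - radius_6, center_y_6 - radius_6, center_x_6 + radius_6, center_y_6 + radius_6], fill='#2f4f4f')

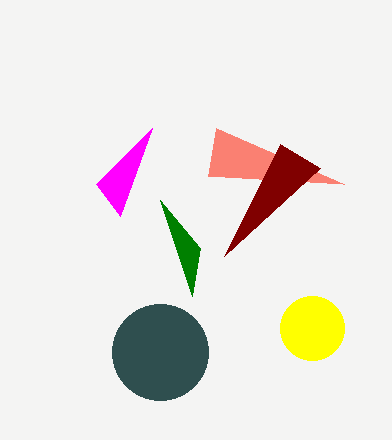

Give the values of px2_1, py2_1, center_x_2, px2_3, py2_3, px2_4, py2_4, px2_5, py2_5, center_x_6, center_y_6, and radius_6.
px2_1 = 192; py2_1 = 296; center_x_2 = 312; px2_3 = 96; py2_3 = 184; px2_4 = 216; py2_4 = 128; px2_5 = 320; py2_5 = 168; center_x_6 = 160; center_y_6 = 352; radius_6 = 48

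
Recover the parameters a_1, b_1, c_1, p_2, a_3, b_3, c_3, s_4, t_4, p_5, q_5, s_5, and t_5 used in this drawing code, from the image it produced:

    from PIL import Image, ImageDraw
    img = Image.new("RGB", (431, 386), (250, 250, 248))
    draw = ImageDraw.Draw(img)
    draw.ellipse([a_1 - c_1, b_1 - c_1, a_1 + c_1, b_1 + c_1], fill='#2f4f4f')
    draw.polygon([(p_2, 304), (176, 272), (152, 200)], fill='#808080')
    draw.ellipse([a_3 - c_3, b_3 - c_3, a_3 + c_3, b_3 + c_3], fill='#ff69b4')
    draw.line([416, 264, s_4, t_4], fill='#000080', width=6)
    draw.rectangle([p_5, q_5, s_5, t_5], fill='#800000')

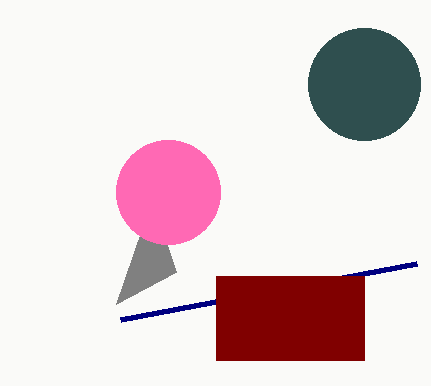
a_1 = 364; b_1 = 84; c_1 = 56; p_2 = 116; a_3 = 168; b_3 = 192; c_3 = 52; s_4 = 120; t_4 = 320; p_5 = 216; q_5 = 276; s_5 = 364; t_5 = 360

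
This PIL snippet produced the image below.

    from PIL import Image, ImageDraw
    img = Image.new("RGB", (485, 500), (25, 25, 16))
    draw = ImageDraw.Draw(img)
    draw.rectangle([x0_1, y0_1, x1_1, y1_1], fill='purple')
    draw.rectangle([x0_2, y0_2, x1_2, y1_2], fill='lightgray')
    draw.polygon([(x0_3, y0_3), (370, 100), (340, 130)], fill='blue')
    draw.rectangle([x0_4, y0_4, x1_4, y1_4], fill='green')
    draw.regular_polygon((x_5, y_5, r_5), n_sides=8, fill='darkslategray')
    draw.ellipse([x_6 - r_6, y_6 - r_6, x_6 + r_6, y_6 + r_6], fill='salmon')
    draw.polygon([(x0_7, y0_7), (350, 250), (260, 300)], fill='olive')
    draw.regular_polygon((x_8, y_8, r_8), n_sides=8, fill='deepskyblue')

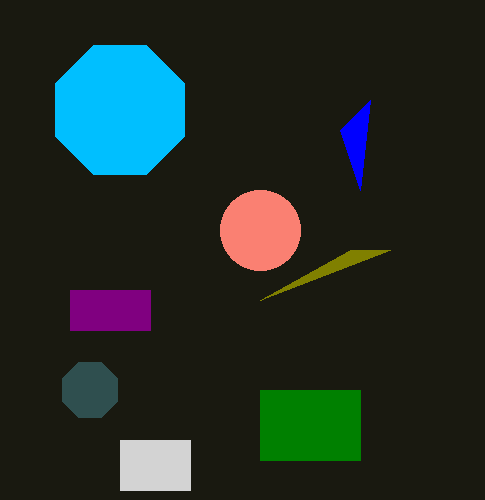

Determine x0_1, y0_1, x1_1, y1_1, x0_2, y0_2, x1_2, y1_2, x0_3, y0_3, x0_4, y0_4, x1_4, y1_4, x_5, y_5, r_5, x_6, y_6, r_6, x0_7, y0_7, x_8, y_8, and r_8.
x0_1 = 70; y0_1 = 290; x1_1 = 150; y1_1 = 330; x0_2 = 120; y0_2 = 440; x1_2 = 190; y1_2 = 490; x0_3 = 360; y0_3 = 190; x0_4 = 260; y0_4 = 390; x1_4 = 360; y1_4 = 460; x_5 = 90; y_5 = 390; r_5 = 30; x_6 = 260; y_6 = 230; r_6 = 40; x0_7 = 390; y0_7 = 250; x_8 = 120; y_8 = 110; r_8 = 70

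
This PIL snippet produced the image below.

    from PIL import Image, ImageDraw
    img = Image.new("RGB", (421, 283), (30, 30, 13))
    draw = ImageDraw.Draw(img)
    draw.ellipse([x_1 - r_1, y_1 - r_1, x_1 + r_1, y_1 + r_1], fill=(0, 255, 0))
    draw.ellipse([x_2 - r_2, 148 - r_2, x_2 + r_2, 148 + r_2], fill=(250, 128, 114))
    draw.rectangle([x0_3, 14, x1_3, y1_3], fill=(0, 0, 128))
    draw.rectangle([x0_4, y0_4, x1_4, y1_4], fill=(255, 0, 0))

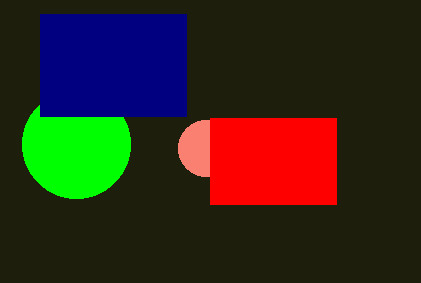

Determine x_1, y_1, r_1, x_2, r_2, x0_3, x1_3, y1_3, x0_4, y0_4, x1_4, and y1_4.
x_1 = 76; y_1 = 144; r_1 = 54; x_2 = 206; r_2 = 28; x0_3 = 40; x1_3 = 186; y1_3 = 116; x0_4 = 210; y0_4 = 118; x1_4 = 336; y1_4 = 204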